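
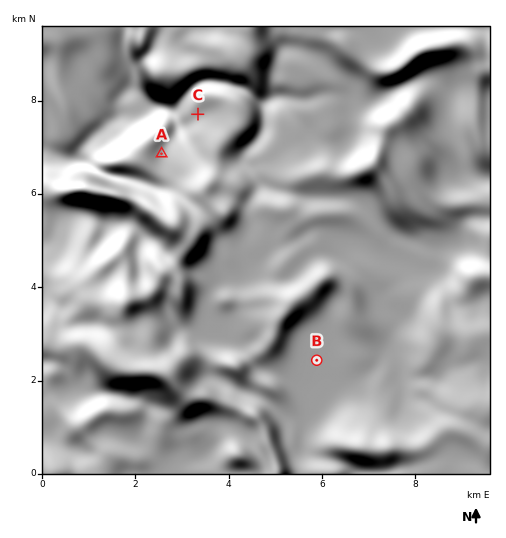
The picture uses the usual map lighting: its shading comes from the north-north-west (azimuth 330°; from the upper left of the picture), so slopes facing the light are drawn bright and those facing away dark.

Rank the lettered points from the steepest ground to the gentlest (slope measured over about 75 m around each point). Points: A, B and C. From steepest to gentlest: C A B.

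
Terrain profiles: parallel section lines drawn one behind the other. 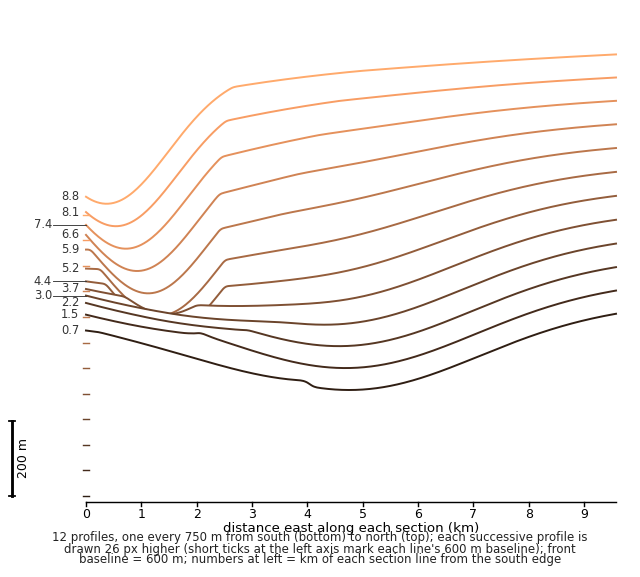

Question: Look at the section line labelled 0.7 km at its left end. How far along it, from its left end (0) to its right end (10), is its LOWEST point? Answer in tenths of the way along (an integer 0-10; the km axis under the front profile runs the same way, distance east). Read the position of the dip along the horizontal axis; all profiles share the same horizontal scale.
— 5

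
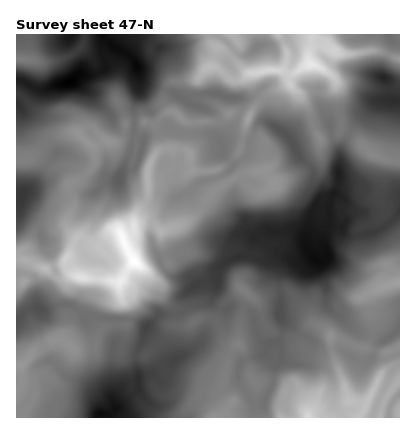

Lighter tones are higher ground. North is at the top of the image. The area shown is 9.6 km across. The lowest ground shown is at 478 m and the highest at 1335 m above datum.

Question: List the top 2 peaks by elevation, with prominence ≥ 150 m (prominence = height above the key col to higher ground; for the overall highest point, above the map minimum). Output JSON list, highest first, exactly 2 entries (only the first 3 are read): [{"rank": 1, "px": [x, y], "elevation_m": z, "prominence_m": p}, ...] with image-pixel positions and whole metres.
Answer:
[{"rank": 1, "px": [134, 262], "elevation_m": 1335, "prominence_m": 857}, {"rank": 2, "px": [310, 64], "elevation_m": 1255, "prominence_m": 339}]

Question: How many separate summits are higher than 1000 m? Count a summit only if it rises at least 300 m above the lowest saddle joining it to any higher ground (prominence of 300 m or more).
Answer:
2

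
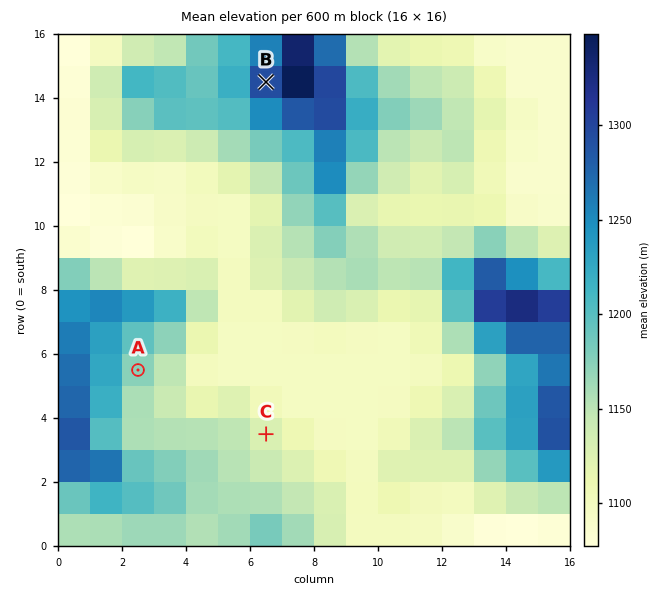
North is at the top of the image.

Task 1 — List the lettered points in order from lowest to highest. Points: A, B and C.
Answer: C A B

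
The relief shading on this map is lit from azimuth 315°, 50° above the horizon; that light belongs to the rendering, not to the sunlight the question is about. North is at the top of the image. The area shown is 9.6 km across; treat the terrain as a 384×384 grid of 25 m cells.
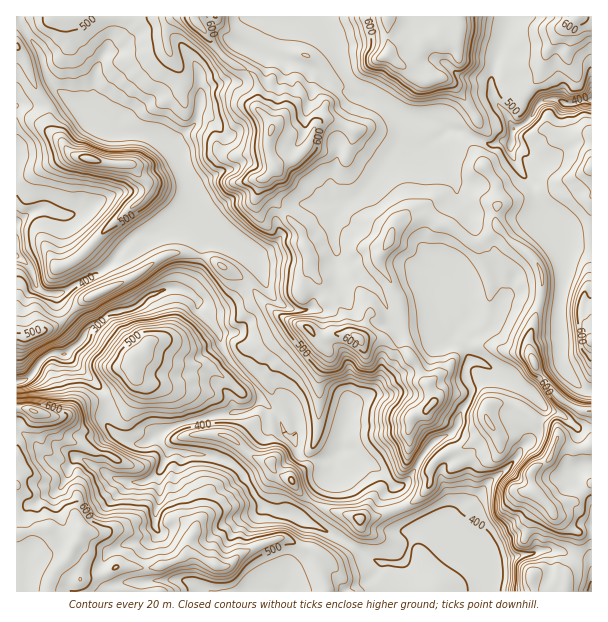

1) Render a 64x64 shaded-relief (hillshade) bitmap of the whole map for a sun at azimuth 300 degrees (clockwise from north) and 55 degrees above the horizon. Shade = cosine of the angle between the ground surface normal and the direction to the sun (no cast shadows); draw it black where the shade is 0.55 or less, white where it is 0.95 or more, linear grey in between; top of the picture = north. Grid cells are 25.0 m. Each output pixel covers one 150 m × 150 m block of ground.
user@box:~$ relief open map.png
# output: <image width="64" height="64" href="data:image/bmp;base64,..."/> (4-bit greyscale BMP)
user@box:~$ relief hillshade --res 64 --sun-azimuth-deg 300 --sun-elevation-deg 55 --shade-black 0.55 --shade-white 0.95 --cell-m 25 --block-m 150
<image width="64" height="64" href="data:image/bmp;base64,Qk12CAAAAAAAAHYAAAAoAAAAQAAAAEAAAAABAAQAAAAAAAAIAAATCwAAEwsAABAAAAAAAAAAAAAAABEREQAiIiIAMzMzAERERABVVVUAZmZmAHd3dwCIiIgAmZmZAKqqqgC7u7sAzMzMAN3d3QDu7u4A////AKu6iZiImZq7mIiHZnmaqqu7l2iaqqq7qqqqrP/aqqhUqruZqYmIiZh3iIdkR5qqq7uYd4qqqquqqqqr/+uaqWWqu6mZiqmJqXVXiYUUiaqruph3mqqquqqqqqvv/Kqph6q7uph5u6q8uoiqqnNXmaq6mHiaqqq6qqqqq9/+y7qYqqq7mHeaqrzNyqqryXZ4mrqYiZmZmqqqqqqs3KvMupiaqquod3iZm93aiprMy5iaqYmpiImaqqqqqrzchoiJh6qqq7qYh3d6zdt3mavN24iqq7l2aJqqqqqqvM24h3h2u7urupq5h3vLzJZ4mazLqruqqoVneJqqqqrKvLmYdne7u7y4esy5e+zMuGZnm7qqurzMqIh2eJqqq9uaqqmHZ5q7zbdovMua3czKmGaJqZmrzM3KrLlkeaqr7rmaqol2mYm9x2ibzLrNzLuph5mZiJmrzdus3rU2iavv66qYmpd4iJ3IZ5mru8zcy5iJupmGWavM3Kq+60V4id/+uoiau4iIi8lniIibzN3LqIvLq5RZq7vMu5rsh3aHj//qeJq8qIiKuXiYd1fMzcupq8yqlmiqu7vMps2Zl4hn7/x2iauHeJiamaqZh6u8u6u7zKd5mJq7u8zGbsmqmqZu/8domXeIh4mqmIq6mqqqqqu8x2u4iqu7vNga7bqrumjv/HipiIiIiHiIqrvLmIiaqIvJnMh5q7y8yhK+3Lu6h63/mLyodmZ4ZYqYis7cu7qYmqqs2nirzd3aQTjey7qYm/+4vLl2VERHqoeIms3dy6qamqvKeKvN7ut0M33cqZqq37mrupiGIUiql2d3d5q7zLqqq8p3m87v/aczXO2pmqrN27vsmJljWKuod3dmZniZq6qrymebzv//22JJ7rmqqcy8zKmZvKiJu6h3eId3eJeKqqvKZpq87v/tpUfP2qqby7eKzN3dyqu7qYiIiIiJmJqqq8pVeZrM3dynZ63Lqqu8V6vP/t3MzLu5iIiZiJmJqqqruVNXZpvMzJdoq7urubdquwXuzM7ty7mIiImZiJuqqqu6Ykdkeru7uVerqqu5VZvLAF3M7//tuoh4iJl5u6qqu7qDSIRqu5m8lpqqq7olrMwQAnvv///bmHd3d4u7qqu7qpZohWq6iKy5mrvMyDatzGIAAY7//+25iHdmrNu7u7u6mImGeaqJqrurvN7YRq3tqWAACP///tupdmes3Lu8u7u7u5iJqYmqqru83thXvu/MuVEAn//+3cqGeby7zMzduszLqZqpiaqquqvO6Ue+7sy6qSAHzu3d24ebzcq83u3LzMy6mqmJqqqrqr3rVr7tu6m9owAXve3cqbvMy7zM3MzLu7qaqImqqquqvNx2vuyrqc7sYAAmrdy6vMu7u83Kmrq7uqqoiqqqq6qrzIau/Ii5i+/rQAA4q7u7uqur3tuZqru6upiaqqqrqqvMhZ79ecpUfO7aUAFpqru6mqve7Kqau7u6iJqqqquqq7yVne573ZU0jN3aMBWJq7qZq97sqZq7u6mJqqqqu6qqu5ac3szeynRGrN3GI2isyZqr3u2pmru7l4maqqq6qqq6h5vN7N3NyVRqvN2oiKu6qqvN3Kmau7ymaJmqqqqqq7l5q8zd3LztlEeqvMuqq7qqqa3cqZq8zLhniZqqqqq7mJqqvO3LrN7pQ3mqu7qqqqqYisupqrvN2neJmaqrqqmaqqq77curzv6TJoqqqqqqqpiJu5mqu7zcmImqqqvKiZqqqrvNy6q87/ohR5qqqruqmIq6qqq7vN25maqqrMqImqqqu5qrqqrO/7MDeaqrvMuXiaqqqqu7zcuqqqq7yniaqqq7qZqqmqvf+0E3mqu7zaZniaqqqru8y7qqqrzKmJqqqruqmZmZiazdkyWavMqrpkVomqqqqru7u7qru7qZqru7u7qZmHd2d5qVNZq87ty4UzaJqqmaq7uruqu7upmru7uqy7qXZVVniGVXq7vO/+yVI2iamZmqqqqqu7qpmru8zcvMzLmHeaqoU1m8y6vO7rhkNoqYiaqqqqq7y5iKu7vN7szd3NyprMlmir3cu7zcqahEeaiJmqqqqrvLqJvLqrzevM3cqXi8y5qqvO3M3uyZq4RpqXiZqqqqu7qYnMuqq827zcl4m7u7qqq93bve7Ziaplmpd4mqqqq6qoeM26qrvMvMuGmqqqqqqpvdy73tuIq4aKqYiaqqqqu5hmnuurvMzMuYiqqqqqmamc3Mu8y5ecuImqqZqqqqq7mHh47rvN3MuoiaqqqrupqYrd3My7uIvJiaqqqpmZqrqHmqSeqN7bu5eaqqqqq7qpit3d3Kq6msp4qqqqllZ5mHirpyeYiau5iJmqqqqqq6mK3d3cqruqupmqqqmXQkZ3eau6Y1ZiC6iJmZqqqqqqqYrM3Muqq6mqqqmZmZqGVVV5q6qoZ5Yrl5qYibuqqqqpisu6uqqrqqqquniJqqqFRHmqq6qZmFqIq5iIu7u7qpiay7qZq6qqqavdp5mZmZlSSKurupqYeHi7qYibu7u6mJq7qZqru7qZq9/8maqZmWJIq7u7mpeFebupiIq7u7qZqpmJqqqruqqrzv65qqmZYjeau8ypl3eaqqmYiaq7ypmZhoqqqqqqqrvN7bqqqqpzNpq7zLmHa7uqqZiJqqvLqql1eaqqqqqqu83cqaqqqoQ2irvNy5h8u6qZmZmaq8y6mIVZqqqqqqq8zNyYqqqqhDaKu83duH"/>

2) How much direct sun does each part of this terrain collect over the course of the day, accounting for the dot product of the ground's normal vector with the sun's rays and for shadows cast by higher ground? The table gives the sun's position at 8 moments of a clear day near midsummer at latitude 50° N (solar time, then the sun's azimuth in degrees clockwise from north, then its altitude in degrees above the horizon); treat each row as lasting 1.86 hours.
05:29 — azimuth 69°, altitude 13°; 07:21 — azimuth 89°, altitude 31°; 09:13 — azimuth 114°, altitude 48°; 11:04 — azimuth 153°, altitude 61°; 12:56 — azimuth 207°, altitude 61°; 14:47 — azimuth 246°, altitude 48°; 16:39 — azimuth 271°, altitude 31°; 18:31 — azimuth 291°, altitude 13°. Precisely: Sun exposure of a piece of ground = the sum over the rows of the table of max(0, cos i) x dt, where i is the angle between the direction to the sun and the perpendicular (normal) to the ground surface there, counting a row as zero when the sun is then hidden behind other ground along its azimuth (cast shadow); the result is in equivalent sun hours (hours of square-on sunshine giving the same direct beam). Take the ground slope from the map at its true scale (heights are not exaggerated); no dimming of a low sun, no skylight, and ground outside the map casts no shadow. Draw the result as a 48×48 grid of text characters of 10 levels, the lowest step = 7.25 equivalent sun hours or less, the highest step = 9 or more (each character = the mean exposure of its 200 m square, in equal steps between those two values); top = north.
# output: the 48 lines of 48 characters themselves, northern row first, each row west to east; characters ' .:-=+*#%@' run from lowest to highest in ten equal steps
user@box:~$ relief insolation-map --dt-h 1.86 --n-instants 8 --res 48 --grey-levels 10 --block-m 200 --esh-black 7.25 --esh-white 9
%%%%%%%@%%%%%%%#%#%%%%%%%%%%##%%%%%%%###%%%###%%
*%%@%%%@%%%%%#%%*%%%%%%%%%%%##%%%%%%%###%%%%%@@@
*#%%%%%%%%%%%*%%#+%%%%%##%%%#**%%%%%%###%%%%%@@%
%*%%@%%%%%%%%%#%%#+*#%%%%%%%*+%%%%%%%###%%%%@%%%
%##@@@%%%%%%@%%#%%%#**##%%%*###%%%%*#%%#%%%%%@%%
%%*@@@%%%%%%%%%%%#%%#%####%%%%%%%%%%#*#%%%%%%%%#
%%*#%%%%@@@%%%%%###*#####**%%%#%%###%##%%%%#****
%%%*%%%%%@%%@%%%##%#***######%%%%%%@%%##%%%-    
%##*+%%%%%%@@%%##%%%%######**##%%%%%%%##*%*:#==*
%%#*-+%%%%%%@@%*#%###%%###%%%%%%%%%%%%%%#+=#%%%%
%%%#-  =+=+%%%%###**#%%%%#%%%%%%%%%%%%#%#*%%%%%%
%####=     :#%##%%%##%%%%%%%%%%%%%%%%%#***%%%%%*
%##%####%%#++%#%%%#+*%%%%%@@%%%%%%%%%%%###%%%%##
%@%%%%###%%+=#%%#==*#%%%#%%%%%%%%%%%%%%%##%%%%%@
%@@@@@@%##%%##%#%%%%%%%%%%%%%%%%%%%%%%%%%#%%%%%%
%@@%@%%#=+%%%#%##%#%%%%%%%%%%%%###%%%%%%%%%%%@%%
%#%%%%#=+%#%#%%%*%%%%%%#%%%%%%##%%%##%%%%%%%%%%%
*#%%%#=*%%##%%%%##%%%%%%%%%%%%#%%@@%%%%%##%%%%%%
####*+*%%#%%%%%%%%##%%#%%%%%%##%%%@@@%%%%#*%%%%%
###*+#%%%%%**#####%%%#%%%%%%%%%%%%%%@%%%%%#+%%%%
-###%%%%%#+###%%#+*%%#*#%%%%%%%%%%%%%%%%%%%**%%#
==#%%%#+=*####%%%%%#%#*%%%%%%%%#%%%%%%%%%%%%*%#*
#-###-:+###%*#%#%%@%##*%%%%%%%%%#%%%%%%%%%%###+*
#==*+*#**##=+*#%%%%%#*%%%%%%%%%%#%%%%%%%%%####+#
##**#%**=:.=-=+%%#%%%*-+*#%#%%%%%%%%%%%%%%###*+%
##+*%#+:    :--+%#%%%%*--+++*#%%%%%%%%%%%#*##**%
#%###*.=--=+**+=*##%##%%%#%#**##%%%%%%%%%**#***#
%*=+* --=*%%%%#**#%%##%%%%%%%#%%#*%%%%%%#*#+***%
%*::.=-=*%%%%%%#++%%%##%%%%*%%#%%*#**%%%%%#=+*#%
#=-+=+##%%%%%%%%%+*%%%#%%%#*###%%%*###%%*#*#-*#%
: =+==+%%%%%%%%%%%+#%%@%%%%#%%%%######%#**##:.#%
    -+*#%%@@@%%%%%%#%%%%%%%%@%***#%##%++*+=*+  +
     =#%%@%%@@%%%%@%#%%%#%%%%#+==*%%%++%%%+:*#= 
%%%##++%%@@@@%%#++*#%%%%#%%%%#**#%%%#+#%%%%#-=%%
%@%%%#=+%@%%%+--==+#%%%%#%%%####%%#%**%%%%%%=+#%
#%%%%%*:=#%##%%%%%#+*=+%#%%%##%%%#*-+%%%%%#+=%##
##%%%%%#:.-*##%%%%%#===*%%%%##%#%*.#%%%%%%- *%@@
%*###+#%%%##*#*++*%%%%+:#%%%%*###-*%%@%%#: *%%%%
%%%#**+#%%%#*#*****%%%#=*%%%%#*%#*%%%%%#. ##%%%%
%#%#***##++*#####**#%%%#=+##**%#+*%%%@#+.#%#*##%
%%*****#++**+**#####%@%%%+--=***#%%%%##++%%%##%%
%###%*===+**+#**#%%###%%%%%***#%%%%%#*#*#%%%%%%%
#%%%%#+*####%%####*+=:.=#%%%%%%%%%%%%**###%%%%%#
%%%%%%%%%%%###%%##*=-+*---*%%%%%%%%%%%###*%%%%%%
%%%%%%%%###**#%#***#%%@%%*=*%@@%%%%%%%%*#####%%@
%%%%%%%######%%%#*#%%%%%%%%*#%%%%%%%%%%##=:=*#%%
%%%%%%%%@@@%%%%%#%%#%%%%%%%#%%%%%%%%%%%#*=*%%%%%
%%%%%%%%%%#*+*%%%%%%%%%%%%#%#%%%%%%%%%%**=#%%%##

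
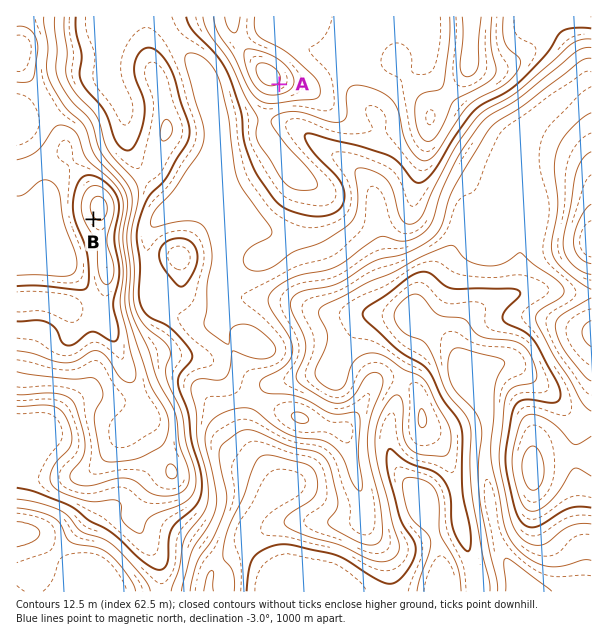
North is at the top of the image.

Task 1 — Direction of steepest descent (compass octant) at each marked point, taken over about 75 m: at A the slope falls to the SE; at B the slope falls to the SW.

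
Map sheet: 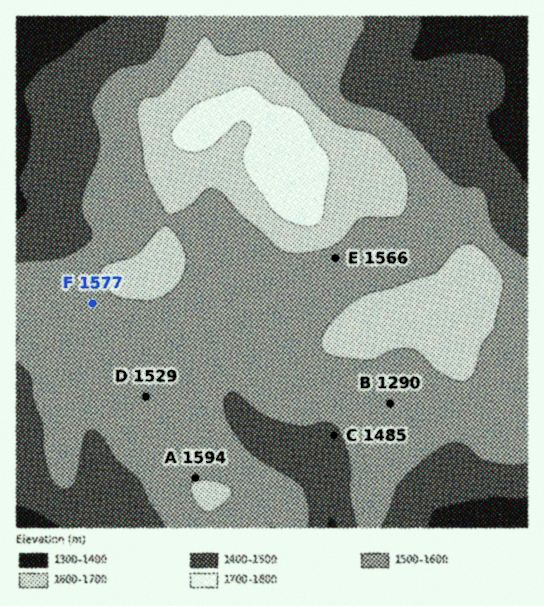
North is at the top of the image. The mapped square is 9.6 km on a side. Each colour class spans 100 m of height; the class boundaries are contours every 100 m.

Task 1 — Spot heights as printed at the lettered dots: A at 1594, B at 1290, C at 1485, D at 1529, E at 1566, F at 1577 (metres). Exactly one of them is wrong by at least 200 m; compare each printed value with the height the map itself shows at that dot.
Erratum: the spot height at B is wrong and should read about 1540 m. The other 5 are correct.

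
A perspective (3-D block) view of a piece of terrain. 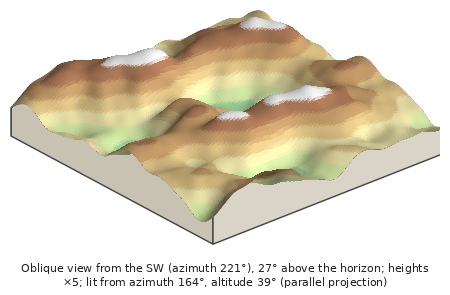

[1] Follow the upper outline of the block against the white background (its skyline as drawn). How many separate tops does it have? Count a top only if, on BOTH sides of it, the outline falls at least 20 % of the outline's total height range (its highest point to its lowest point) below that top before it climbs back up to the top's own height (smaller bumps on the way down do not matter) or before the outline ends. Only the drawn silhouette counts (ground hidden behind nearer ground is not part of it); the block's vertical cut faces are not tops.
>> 1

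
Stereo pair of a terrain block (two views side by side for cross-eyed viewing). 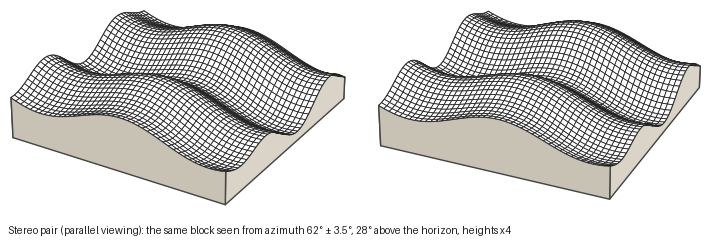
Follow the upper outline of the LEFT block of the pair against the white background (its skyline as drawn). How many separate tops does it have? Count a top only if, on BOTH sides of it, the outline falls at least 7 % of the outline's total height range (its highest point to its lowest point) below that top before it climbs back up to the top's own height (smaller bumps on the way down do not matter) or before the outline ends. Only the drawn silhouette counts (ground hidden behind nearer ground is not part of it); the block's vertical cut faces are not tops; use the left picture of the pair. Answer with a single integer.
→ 2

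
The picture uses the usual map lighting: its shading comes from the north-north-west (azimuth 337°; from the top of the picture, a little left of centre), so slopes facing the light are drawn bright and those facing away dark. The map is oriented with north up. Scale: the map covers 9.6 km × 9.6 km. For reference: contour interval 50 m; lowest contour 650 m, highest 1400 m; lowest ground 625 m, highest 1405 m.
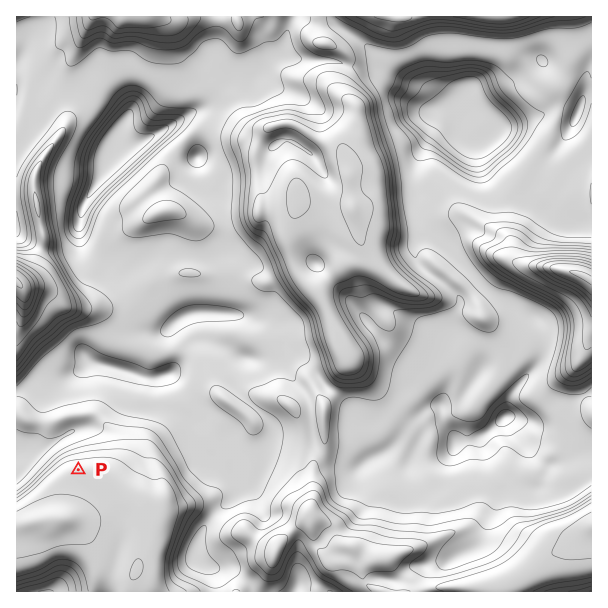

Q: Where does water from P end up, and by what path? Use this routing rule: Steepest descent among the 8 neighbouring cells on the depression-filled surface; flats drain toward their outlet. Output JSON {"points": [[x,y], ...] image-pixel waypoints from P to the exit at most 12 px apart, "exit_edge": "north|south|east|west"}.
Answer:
{"points": [[78, 470], [78, 458], [78, 446], [74, 434], [63, 437], [51, 443], [39, 449], [27, 450], [17, 452]], "exit_edge": "west"}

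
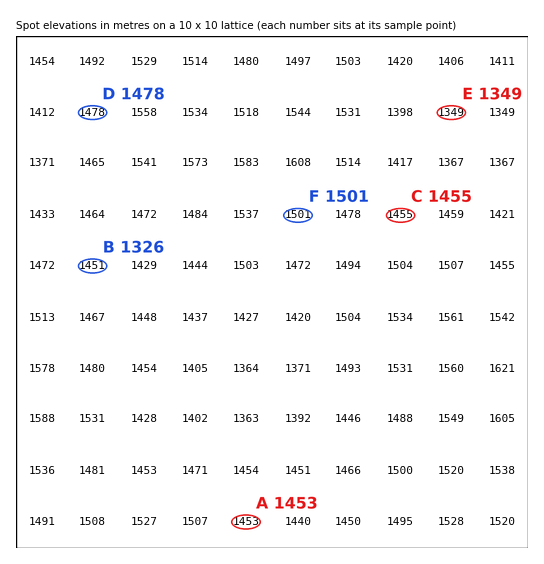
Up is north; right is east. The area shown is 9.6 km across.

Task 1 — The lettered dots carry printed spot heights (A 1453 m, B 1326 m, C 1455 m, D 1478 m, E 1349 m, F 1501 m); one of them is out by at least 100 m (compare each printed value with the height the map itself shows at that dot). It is B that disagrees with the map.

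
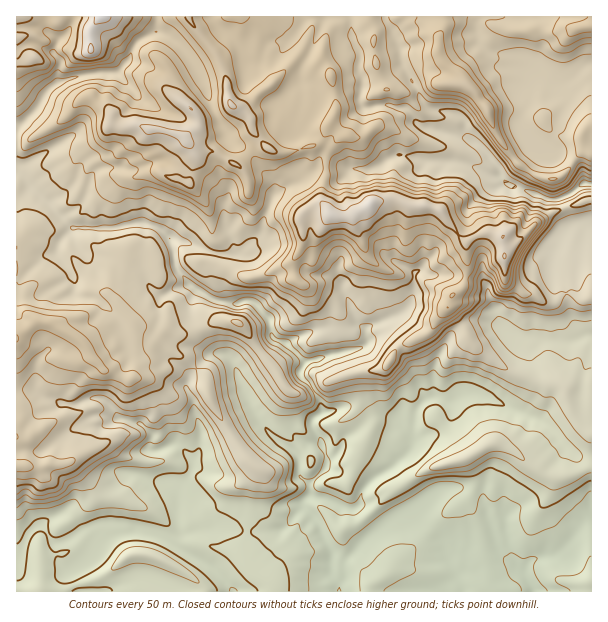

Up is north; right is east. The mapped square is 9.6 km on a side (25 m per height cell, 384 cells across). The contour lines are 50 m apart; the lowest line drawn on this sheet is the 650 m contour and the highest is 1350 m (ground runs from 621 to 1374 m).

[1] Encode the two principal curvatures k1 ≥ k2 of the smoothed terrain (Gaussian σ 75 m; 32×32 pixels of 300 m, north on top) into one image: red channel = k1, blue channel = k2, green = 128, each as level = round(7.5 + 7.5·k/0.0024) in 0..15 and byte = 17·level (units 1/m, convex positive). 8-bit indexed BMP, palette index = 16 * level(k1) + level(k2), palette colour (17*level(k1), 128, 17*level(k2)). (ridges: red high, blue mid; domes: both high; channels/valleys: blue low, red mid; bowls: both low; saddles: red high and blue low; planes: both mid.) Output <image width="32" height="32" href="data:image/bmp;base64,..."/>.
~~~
<image width="32" height="32" href="data:image/bmp;base64,Qk02CAAAAAAAADYEAAAoAAAAIAAAACAAAAABAAgAAAAAAAAEAAATCwAAEwsAAAABAAAAAAAAAIAAABGAAAAigAAAM4AAAESAAABVgAAAZoAAAHeAAACIgAAAmYAAAKqAAAC7gAAAzIAAAN2AAADugAAA/4AAAACAEQARgBEAIoARADOAEQBEgBEAVYARAGaAEQB3gBEAiIARAJmAEQCqgBEAu4ARAMyAEQDdgBEA7oARAP+AEQAAgCIAEYAiACKAIgAzgCIARIAiAFWAIgBmgCIAd4AiAIiAIgCZgCIAqoAiALuAIgDMgCIA3YAiAO6AIgD/gCIAAIAzABGAMwAigDMAM4AzAESAMwBVgDMAZoAzAHeAMwCIgDMAmYAzAKqAMwC7gDMAzIAzAN2AMwDugDMA/4AzAACARAARgEQAIoBEADOARABEgEQAVYBEAGaARAB3gEQAiIBEAJmARACqgEQAu4BEAMyARADdgEQA7oBEAP+ARAAAgFUAEYBVACKAVQAzgFUARIBVAFWAVQBmgFUAd4BVAIiAVQCZgFUAqoBVALuAVQDMgFUA3YBVAO6AVQD/gFUAAIBmABGAZgAigGYAM4BmAESAZgBVgGYAZoBmAHeAZgCIgGYAmYBmAKqAZgC7gGYAzIBmAN2AZgDugGYA/4BmAACAdwARgHcAIoB3ADOAdwBEgHcAVYB3AGaAdwB3gHcAiIB3AJmAdwCqgHcAu4B3AMyAdwDdgHcA7oB3AP+AdwAAgIgAEYCIACKAiAAzgIgARICIAFWAiABmgIgAd4CIAIiAiACZgIgAqoCIALuAiADMgIgA3YCIAO6AiAD/gIgAAICZABGAmQAigJkAM4CZAESAmQBVgJkAZoCZAHeAmQCIgJkAmYCZAKqAmQC7gJkAzICZAN2AmQDugJkA/4CZAACAqgARgKoAIoCqADOAqgBEgKoAVYCqAGaAqgB3gKoAiICqAJmAqgCqgKoAu4CqAMyAqgDdgKoA7oCqAP+AqgAAgLsAEYC7ACKAuwAzgLsARIC7AFWAuwBmgLsAd4C7AIiAuwCZgLsAqoC7ALuAuwDMgLsA3YC7AO6AuwD/gLsAAIDMABGAzAAigMwAM4DMAESAzABVgMwAZoDMAHeAzACIgMwAmYDMAKqAzAC7gMwAzIDMAN2AzADugMwA/4DMAACA3QARgN0AIoDdADOA3QBEgN0AVYDdAGaA3QB3gN0AiIDdAJmA3QCqgN0Au4DdAMyA3QDdgN0A7oDdAP+A3QAAgO4AEYDuACKA7gAzgO4ARIDuAFWA7gBmgO4Ad4DuAIiA7gCZgO4AqoDuALuA7gDMgO4A3YDuAO6A7gD/gO4AAID/ABGA/wAigP8AM4D/AESA/wBVgP8AZoD/AHeA/wCIgP8AmYD/AKqA/wC7gP8AzID/AN2A/wDugP8A/4D/AJaolqamhoZ2dabIk4aXmIiHhnWoloaGh4eHh4iFlqeodqd2doXXprbntYKGmIeIh4d1hoeYmIeHh4eHdoaWdpaGp4aHhpTHxYOEl5eIh4eIl5SVhoeHh3d3h4eGl4Z2l5WFp4V1dXODloeHd4eHhoeFtriVhYeHh3eXh4aYh4eGlIOClpaWt8iWh4eGhpWVdJWlg7aVhHaXmIeGdpeXhnaUubaDp6eYhoZ3hbemp7e0k6XHk9i3g3SFlod2dqeXdcfItpaEc3OFhZaGhabJyYKkpbeEg7b2xZSUdXWnt7i2pZW32MeWtKS3hXWG6MenoriDp5eGdITX+OeVt6iHdpWnlnWHt+jXk3SVc8fXdIKWg5WFqIaHdYWGl8mnl4aEqJent5aVgZC1lqWC94VylaSAx7eWhnaWp3aWl4aEdJeXl4V0k4OTt5aooua3c4Sm6cGSk4WVdZWWdoaEg4aGt4eFhoemlbXZt5WB+JZyhfjk0Pq2lcWDdYV1dHWnt6eohpaFl5fYtpaWpqXGpHK3+ICxptf2+ZR1pZaG18eWh4eHqISGt6eGhoeHpoJhdfWSkMaRgGG29beBt+imdXaHdoe3pcenhoaXh5inxsb4xaC1lKeog5SV9tWhtnR1hoaGhrbHp7eWlpiHmJXH9dWQg7emlZWXhXN0+NeCUoSEtZSVhXSEdJanhoalhICggHGWpuiVhJeGhXPH+aaw5PjFtsiGmJaGh5eHl7aQx7b39sbnpHOUhdbFkoKywaH2c3WHlpeGhZeHh4enodi2lXR0pfendIT3kqODlrfCxfdgdYeHmIeFlqenuMhwg6WmhnVT1bZ0lNV0t4V01+XV6NVwhoeXmIWEg4JxgYWGtYSVlJTppdjXqIWWhsbUpcfZ9vSDdIeFhpeXqIaGhXT3grbFkrfX18b51uf4+LahpKWjsPH4hoaHh4ent5S2+KZz1rZzg6Sig6bHpoSEx5RzcJD10YB1h5eHhpWFxramlqT3k5V0hLVikIGUdHODhYHV9sT2ssWChZaVloeGdre3tZPG6Ma3ppa4dIOltqeUofZ0dnTYs/ekccfIt9jXt7dhldZ0dpan2Oe31qSEhID2g4aHlbiShOektMi2lILExbLnpnaHhciUc8WSlYRypfiDh5iFp6dwpunnqIKUx9dw5qTFhYZ3tpWjxNaxtqX2pYR3h3eWpoSAkJCApbi3hXL2c5XYhYbYhYPGg6PY6LeEdneHh4fH+cD31rKCt7iChNeFhoWmlraVpaeCl8emlHZ3doWUdJakkrbopYC0k4PnloaHdoaWpnW2lnSG2HV1lpWWldiFloSmk+a4t5KV15WFl4eHhpaWhbeUlpa2loWXpqaVttY="/>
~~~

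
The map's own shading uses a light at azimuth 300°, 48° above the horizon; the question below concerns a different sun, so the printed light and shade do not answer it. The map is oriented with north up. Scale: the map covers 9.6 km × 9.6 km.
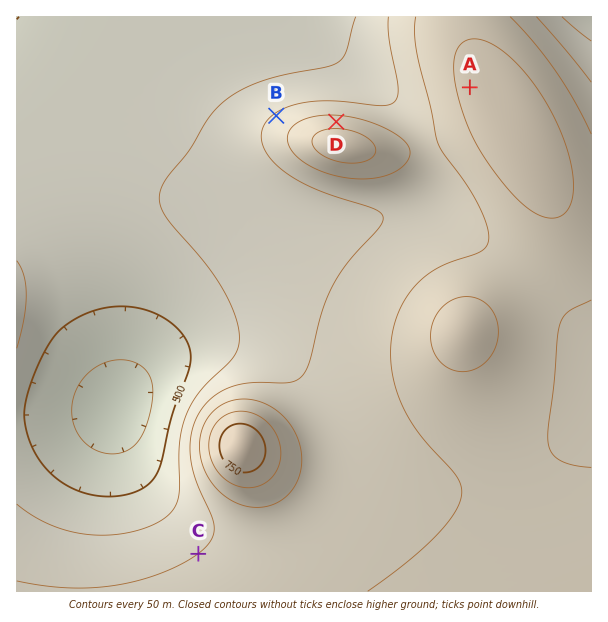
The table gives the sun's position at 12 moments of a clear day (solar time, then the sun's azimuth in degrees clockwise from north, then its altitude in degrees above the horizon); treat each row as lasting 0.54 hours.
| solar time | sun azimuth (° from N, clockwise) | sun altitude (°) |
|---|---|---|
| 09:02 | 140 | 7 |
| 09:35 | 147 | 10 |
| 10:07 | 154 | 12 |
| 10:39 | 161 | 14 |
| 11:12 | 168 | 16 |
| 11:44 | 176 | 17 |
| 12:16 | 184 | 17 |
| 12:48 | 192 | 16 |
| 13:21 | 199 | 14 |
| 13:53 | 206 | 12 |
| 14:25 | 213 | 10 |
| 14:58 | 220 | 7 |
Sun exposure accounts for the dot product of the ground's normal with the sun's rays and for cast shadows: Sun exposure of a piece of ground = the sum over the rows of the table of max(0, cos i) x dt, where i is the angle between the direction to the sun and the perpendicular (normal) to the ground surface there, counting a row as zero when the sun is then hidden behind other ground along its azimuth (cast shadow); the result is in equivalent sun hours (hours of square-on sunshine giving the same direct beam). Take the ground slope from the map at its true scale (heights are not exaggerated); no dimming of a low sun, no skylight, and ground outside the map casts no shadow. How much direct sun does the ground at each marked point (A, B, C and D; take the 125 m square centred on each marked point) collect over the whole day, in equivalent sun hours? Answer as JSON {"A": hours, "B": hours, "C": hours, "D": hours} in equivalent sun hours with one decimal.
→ {"A": 1.4, "B": 0.8, "C": 1.2, "D": 0.2}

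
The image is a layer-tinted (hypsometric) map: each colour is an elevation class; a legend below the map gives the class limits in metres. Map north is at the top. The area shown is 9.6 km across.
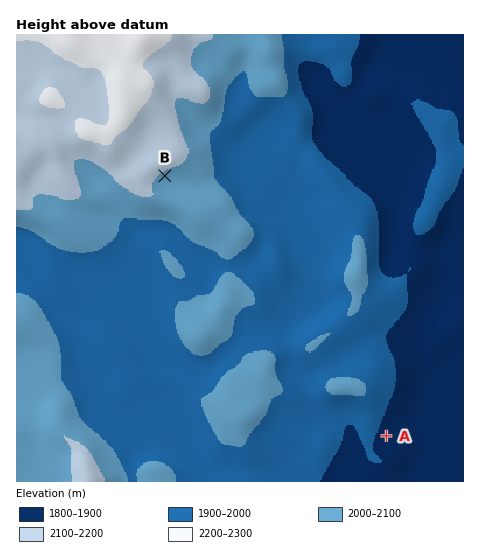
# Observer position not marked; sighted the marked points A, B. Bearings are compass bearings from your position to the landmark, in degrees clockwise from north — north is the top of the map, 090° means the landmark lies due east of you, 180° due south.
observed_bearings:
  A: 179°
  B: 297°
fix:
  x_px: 384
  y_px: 287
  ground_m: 1950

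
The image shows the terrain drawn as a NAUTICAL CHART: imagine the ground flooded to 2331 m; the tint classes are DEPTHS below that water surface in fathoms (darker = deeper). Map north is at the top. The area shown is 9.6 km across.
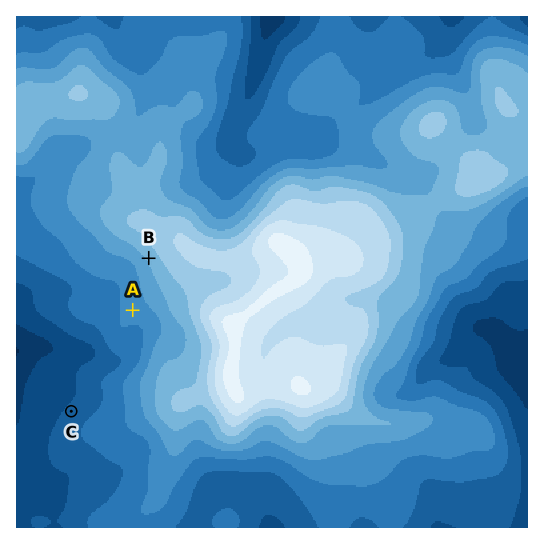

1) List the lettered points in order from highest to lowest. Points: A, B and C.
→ B A C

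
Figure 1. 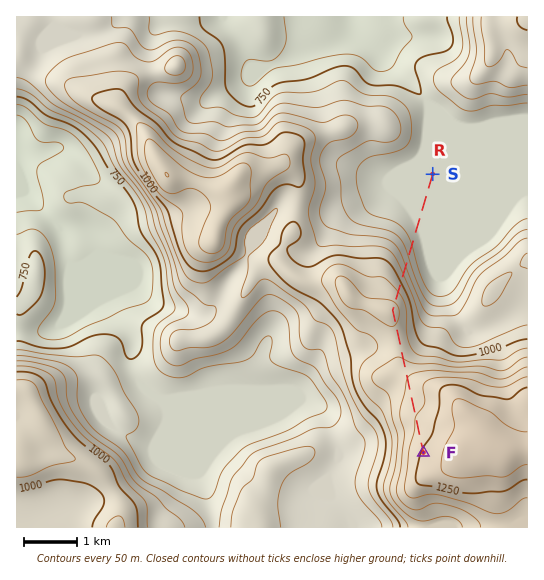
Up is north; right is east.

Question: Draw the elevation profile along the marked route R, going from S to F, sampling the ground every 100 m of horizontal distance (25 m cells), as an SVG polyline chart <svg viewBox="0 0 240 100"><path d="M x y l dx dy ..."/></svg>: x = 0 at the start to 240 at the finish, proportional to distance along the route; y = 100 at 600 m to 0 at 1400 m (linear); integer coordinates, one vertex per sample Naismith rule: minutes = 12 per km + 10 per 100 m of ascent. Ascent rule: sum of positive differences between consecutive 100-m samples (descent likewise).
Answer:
<svg viewBox="0 0 240 100"><path d="M0 81l4 0 5 0 4 0 5 0 4 0 5 0 4 0 5 0 4 0 4 0 5 0 4-2 5-2 4-2 5-3 4-3 5-3 4-4 5-3 4-4 4-4 5-4 4-3 5-3 4-3 5-2 4-1 5 1 4 1 4 1 5 1 4 1 5 0 4-1 5 0 4-2 5-1 4-2 5-2 4-1 4-1 5-1 4 0 5-1 4-1 5-1 4-1 5-1 4 0 4-1 5-1 4-2 5-1 4-1"/></svg>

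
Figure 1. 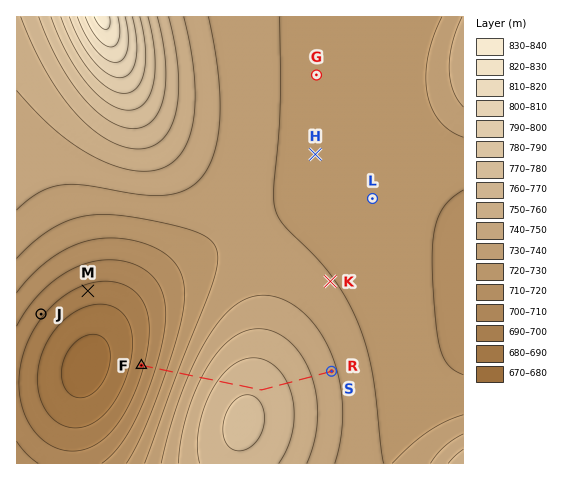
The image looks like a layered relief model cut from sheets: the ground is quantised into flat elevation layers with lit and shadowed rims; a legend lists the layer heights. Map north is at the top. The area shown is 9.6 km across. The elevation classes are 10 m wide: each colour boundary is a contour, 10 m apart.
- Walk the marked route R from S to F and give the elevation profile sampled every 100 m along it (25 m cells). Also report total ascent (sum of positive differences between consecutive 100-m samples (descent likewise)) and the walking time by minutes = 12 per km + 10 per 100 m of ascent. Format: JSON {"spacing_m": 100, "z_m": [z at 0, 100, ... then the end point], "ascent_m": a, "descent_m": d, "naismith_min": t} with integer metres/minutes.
{"spacing_m": 100, "z_m": [742, 744, 745, 747, 749, 751, 753, 755, 757, 759, 760, 762, 764, 765, 766, 767, 768, 769, 769, 768, 768, 767, 766, 764, 762, 760, 758, 755, 752, 749, 745, 742, 738, 734, 730, 726, 721, 717, 713, 709, 705, 701, 698], "ascent_m": 27, "descent_m": 70, "naismith_min": 53}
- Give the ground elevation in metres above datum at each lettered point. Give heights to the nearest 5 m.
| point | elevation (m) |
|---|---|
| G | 725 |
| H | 725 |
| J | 700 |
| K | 730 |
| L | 725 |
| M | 695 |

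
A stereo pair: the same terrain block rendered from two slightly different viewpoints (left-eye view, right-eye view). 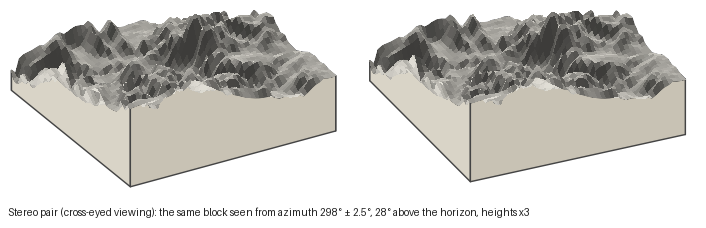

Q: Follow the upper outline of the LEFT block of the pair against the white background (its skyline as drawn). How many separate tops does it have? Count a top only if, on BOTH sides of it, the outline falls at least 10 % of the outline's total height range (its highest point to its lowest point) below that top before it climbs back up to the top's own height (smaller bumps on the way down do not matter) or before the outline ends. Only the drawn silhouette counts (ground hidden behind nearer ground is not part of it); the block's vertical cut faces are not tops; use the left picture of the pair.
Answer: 4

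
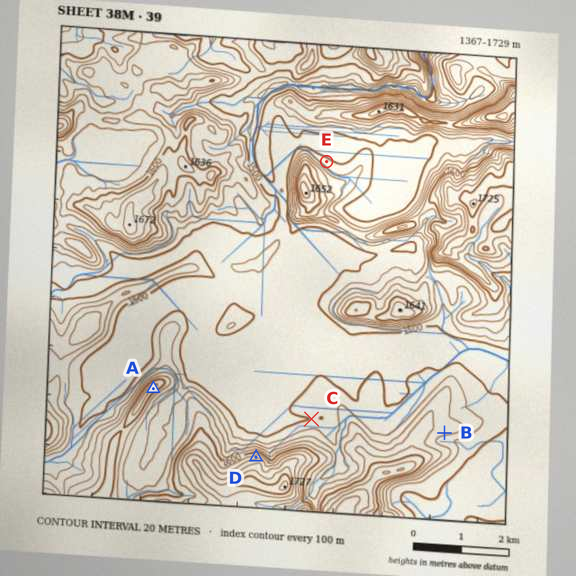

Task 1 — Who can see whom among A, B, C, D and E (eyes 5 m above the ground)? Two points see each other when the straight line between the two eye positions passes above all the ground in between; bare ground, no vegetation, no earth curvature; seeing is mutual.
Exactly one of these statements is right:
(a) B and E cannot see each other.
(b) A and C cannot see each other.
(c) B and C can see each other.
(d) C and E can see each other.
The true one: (a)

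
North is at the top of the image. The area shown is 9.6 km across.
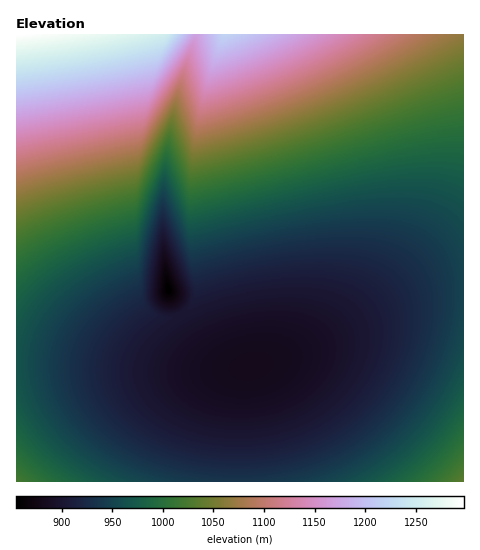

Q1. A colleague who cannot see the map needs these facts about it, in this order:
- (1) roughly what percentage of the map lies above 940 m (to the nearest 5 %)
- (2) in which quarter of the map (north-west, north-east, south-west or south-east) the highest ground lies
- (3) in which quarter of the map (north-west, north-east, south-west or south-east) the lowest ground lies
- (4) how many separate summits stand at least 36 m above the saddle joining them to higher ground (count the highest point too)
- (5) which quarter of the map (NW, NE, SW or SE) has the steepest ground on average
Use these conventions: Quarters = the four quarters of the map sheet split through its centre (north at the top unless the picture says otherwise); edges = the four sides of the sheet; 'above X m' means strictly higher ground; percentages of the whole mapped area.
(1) Roughly 60 % of the ground is higher than 940 m.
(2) The highest ground is in the north-west quarter.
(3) The lowest point lies in the south-west quarter of the map.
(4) Counting only tops that stand 36 m proud, the map has 4 summits.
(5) Slopes are steepest in the north-west quarter.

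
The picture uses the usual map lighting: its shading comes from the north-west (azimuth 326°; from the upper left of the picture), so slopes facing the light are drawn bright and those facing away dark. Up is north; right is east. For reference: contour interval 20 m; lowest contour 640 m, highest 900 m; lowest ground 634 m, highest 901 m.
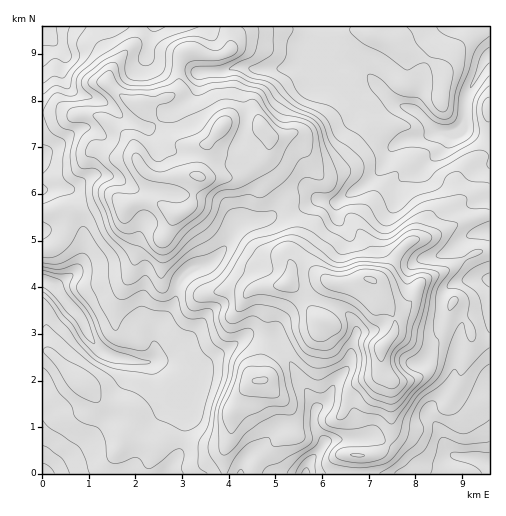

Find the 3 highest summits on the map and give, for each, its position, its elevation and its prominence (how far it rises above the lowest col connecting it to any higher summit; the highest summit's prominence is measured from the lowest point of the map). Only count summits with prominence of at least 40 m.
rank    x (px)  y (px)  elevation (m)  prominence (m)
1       370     280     901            267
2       199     176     884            100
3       262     380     841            53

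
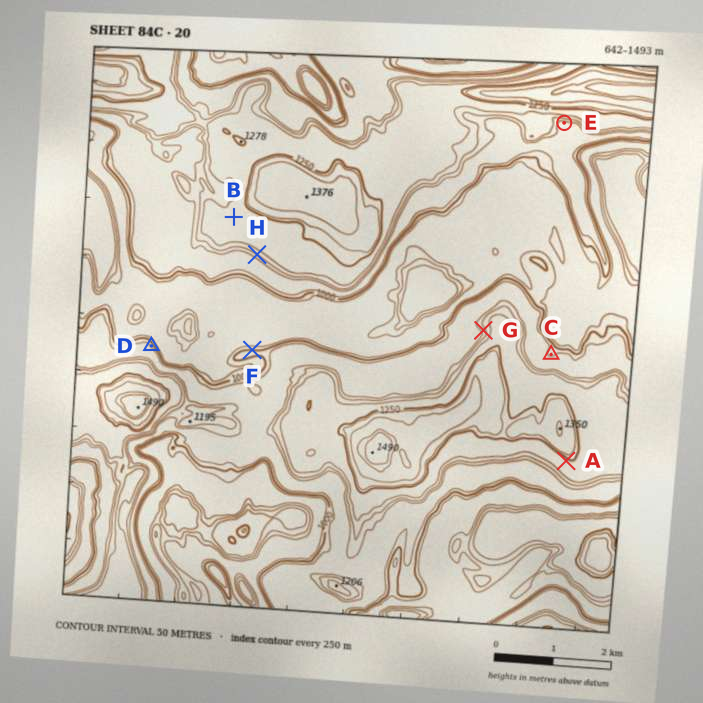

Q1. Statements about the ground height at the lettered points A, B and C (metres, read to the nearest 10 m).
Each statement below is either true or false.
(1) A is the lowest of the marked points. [false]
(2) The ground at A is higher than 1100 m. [true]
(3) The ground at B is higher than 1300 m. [false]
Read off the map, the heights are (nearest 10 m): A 1220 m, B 1210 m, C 1040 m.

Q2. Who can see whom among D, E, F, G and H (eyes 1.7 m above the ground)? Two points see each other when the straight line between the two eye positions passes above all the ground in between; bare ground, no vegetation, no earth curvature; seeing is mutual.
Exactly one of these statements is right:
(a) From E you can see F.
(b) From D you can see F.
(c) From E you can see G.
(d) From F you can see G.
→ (b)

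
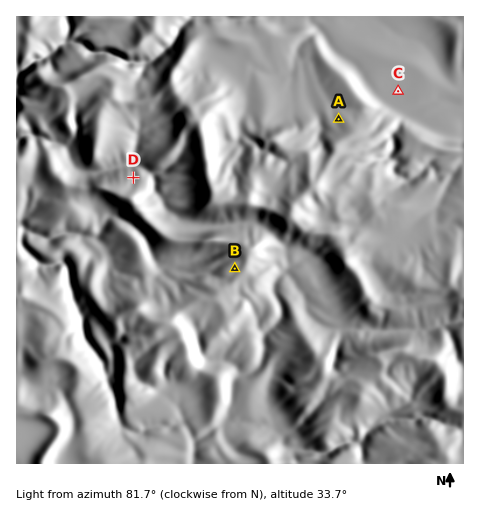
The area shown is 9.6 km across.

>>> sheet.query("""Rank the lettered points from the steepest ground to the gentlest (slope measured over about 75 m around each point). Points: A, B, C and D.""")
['D', 'A', 'B', 'C']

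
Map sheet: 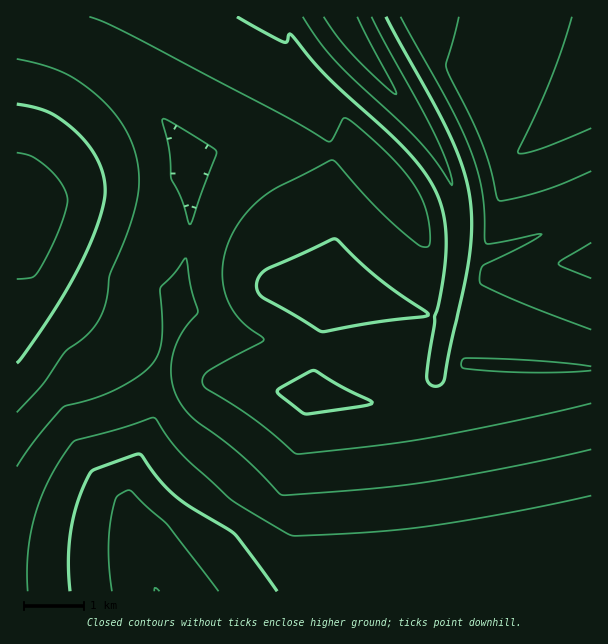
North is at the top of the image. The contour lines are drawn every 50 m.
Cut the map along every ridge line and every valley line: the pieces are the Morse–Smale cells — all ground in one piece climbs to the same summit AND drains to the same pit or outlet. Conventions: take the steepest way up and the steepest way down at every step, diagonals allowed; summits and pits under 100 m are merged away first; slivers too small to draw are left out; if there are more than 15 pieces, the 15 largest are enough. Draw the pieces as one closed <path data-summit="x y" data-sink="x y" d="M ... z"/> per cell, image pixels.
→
<path data-summit="344 17" data-sink="156 591" d="M342 16l-326 1 1 20 30 5 25 7 24 12 36 25 26 27 16 21 10 21 6 27 0 46-10 62 0 13-18 71-10 51-18 42-6 22 0 17 5 21 13 40-60 7-69 2 0 16 575-1 0-241-2-2-41-10-88-16-15-5 10-38 4-36-2-34-7-29-19-37-70-93z"/><path data-summit="17 188" data-sink="156 591" d="M23 37l-7 1 0 537 70-1 60-6-13-41-5-21 0-17 6-22 18-42 10-51 18-71 0-13 10-62 0-46-3-18-13-30-10-14-39-40-29-19-24-12z"/><path data-summit="344 17" data-sink="591 110" d="M591 16l-248 1 19 33 70 93 19 37 7 29 2 34-4 36-10 38 3 2 143 29z"/>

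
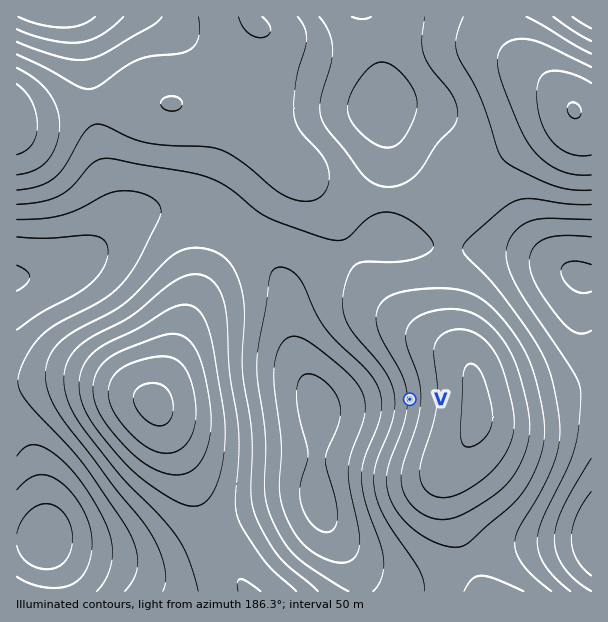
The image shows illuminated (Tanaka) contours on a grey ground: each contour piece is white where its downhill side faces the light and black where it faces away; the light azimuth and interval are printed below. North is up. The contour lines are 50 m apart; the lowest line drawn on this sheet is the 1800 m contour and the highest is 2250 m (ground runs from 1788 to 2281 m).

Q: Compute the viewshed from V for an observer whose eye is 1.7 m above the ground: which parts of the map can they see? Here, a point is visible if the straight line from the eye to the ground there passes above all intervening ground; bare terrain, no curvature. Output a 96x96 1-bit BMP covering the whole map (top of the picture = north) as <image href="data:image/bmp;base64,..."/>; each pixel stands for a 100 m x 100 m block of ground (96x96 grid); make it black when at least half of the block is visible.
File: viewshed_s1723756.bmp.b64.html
<image width="96" height="96" href="data:image/bmp;base64,Qk2+BAAAAAAAAD4AAAAoAAAAYAAAAGAAAAABAAEAAAAAAIAEAAATCwAAEwsAAAIAAAAAAAAA////AAAAAAAAAAAAAAAAAAAAAAAAAAAAAAAAAAAAAAAAAAAAAAAAABgAAAAAAAAAAAAAAH8AAAAAAAAAAAAAAf/AAAAAAAAAAAAAA//wB/wAAAAAAAAAD/////8AAAAAAAAAH/////8AAAAAAAAAP/////8AAAAAAAAAf/////8AAAAAAAAA//////8AAAAAAAAAf/////8AAAAAAAAAD/////8AAAAAAAAAAf////8AAAAAAAAAAH////8AAAAAAAAAAB////8AAAAAAAAAAB////8AAAAAAAAAAA////8AAAAAAAAAAAf///8AAAAAAAAAAAf///8AAAAAAAAAAAf///8AAAAAAAAAAAf///8AAAAAAAAAAAf///8AAAAAAAAAAAf///8AAAAAAAAAAAf///8AAAAAAAAAAAf///8AAAAAAAAAAAf///8AAAAAAAAAAAf///8AAAAAAAAAAA////8AAAAAAAAAAA////8AAAAAAAAAAZ////8AAAAAAAAAA/////4AAAAAAAAAAf////4AAAAAAAAAAH////4AAAAAAAAAAB////wAAAAAAAAAAB////wAAAAAAAAAAA////wAAAAAAAAAAA////wAAAAAAAAAAA////wAAAAAAAAAAA////wAAAAAAAAAAA////wAAAAAAAAAAA////wAAAAAAAAAAB////wAAAAAAAAAAB////wAAAAAAAAAAD////wAAAAAAAAAAH////wAAAAAAAAAAH////wAAAAAAAAAAP////gAAAAAAAAAAP////gAAAAAAAAAAf////gAAAAAAAAAAf////AAAAAAAAAAA/////AAAAAAAAAAB////+AAAAAAAAAAB////8AAAAAAAAAAD////4AAAAAAAAAAD////gAAAAAAAAAAD////AAAAAAAAAAAD8AB4AAAAAAAAAAAAAAAAAAAAAAAAAAAAAAAAAAAAAAAAAAAAAAAAAAAAAAAAAAAAAAAAAAAAAAAAAAAAAAAAAAAAAAAAAAAAAAAAAAAAAAAAAAAAAAAAAAAAAAAAAAAAAAAAAAAAAAAAAAAAAAAAAAAAAAAAAAAAAAAAAAAAAAAAAAAAAAAAAAAAAAAAAAAAAAAAAAAAAAAAAAAAAAAAAAAAAAAAAAAAAAAAAAAAAAAAAAAAAAAAAAAAAAAAAAAAAAAAAAAAAAAAAAAAAAAAAAAAAAAAAAAAAAAAAAAAAAAAAAAAAAAAAAAAAAAAAAADgAAAAAAAAAAAAAAHgAAAAAAAAAAAAAADwAAAAAAAAAAAAAAAAAAAAAAAAAAAAAAAAAAAAAAAAAAAAAAAAAAAAAAAAAAAAAAAAAAAAAAAAAAAAAAAAAAAAAAAAAAAAAAAAAAAAAAAAAAAAAAAAAAAAAAAAAAAAAAAAAAAAAAAAAAAAAAAAAAAAAAAAAAAAAAAAAAAAAAAAAAAAAAAAAAAAAAAAAAAAAAAAAAAAAAAAAAAAAAAAAAAAAAAAAAAAAAAAAAAAAAAAAAAAAAAAAAAAAAAAAAAAAAAAAAAAA="/>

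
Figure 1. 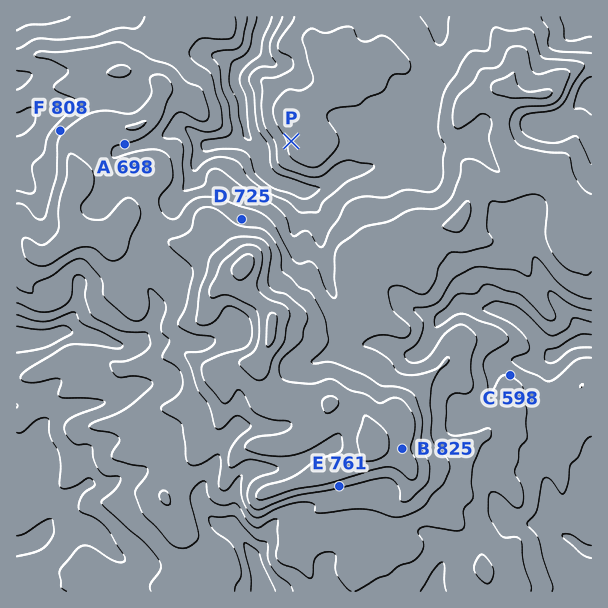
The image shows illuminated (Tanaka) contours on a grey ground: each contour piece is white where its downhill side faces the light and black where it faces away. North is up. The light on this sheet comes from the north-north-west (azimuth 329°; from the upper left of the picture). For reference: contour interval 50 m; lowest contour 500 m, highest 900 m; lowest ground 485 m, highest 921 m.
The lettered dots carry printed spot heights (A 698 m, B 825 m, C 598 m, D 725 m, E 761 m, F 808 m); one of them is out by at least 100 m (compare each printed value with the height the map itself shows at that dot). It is F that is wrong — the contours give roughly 683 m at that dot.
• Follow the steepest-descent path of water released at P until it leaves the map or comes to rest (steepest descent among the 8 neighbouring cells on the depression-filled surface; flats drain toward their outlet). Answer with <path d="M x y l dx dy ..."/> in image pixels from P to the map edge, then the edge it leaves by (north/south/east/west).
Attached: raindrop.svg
<path d="M291 141l-13 0-2 2-3 0-6 3-9 1-10-10-2-3-1-12-2-2 0-13-1-2 0-7-6-11-2-15 20-19 1-6 2-2 0-7 1-2 2-7 3-5 1-7"/>
exit: north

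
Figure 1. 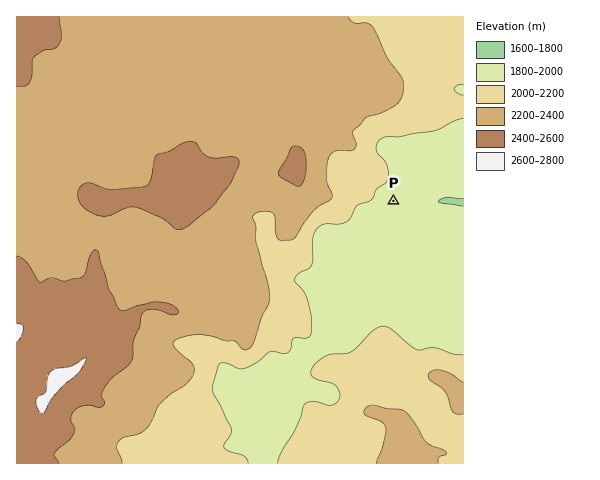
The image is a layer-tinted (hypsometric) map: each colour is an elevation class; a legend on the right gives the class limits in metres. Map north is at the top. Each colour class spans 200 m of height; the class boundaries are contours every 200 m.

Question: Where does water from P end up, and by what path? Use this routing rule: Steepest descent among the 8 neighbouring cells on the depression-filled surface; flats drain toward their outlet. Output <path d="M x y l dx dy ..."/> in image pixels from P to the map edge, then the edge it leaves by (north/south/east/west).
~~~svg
<path d="M393 201l6 6 4 0 1 1 15 0 9-5 5 0 7-2 23 1"/>
exit: east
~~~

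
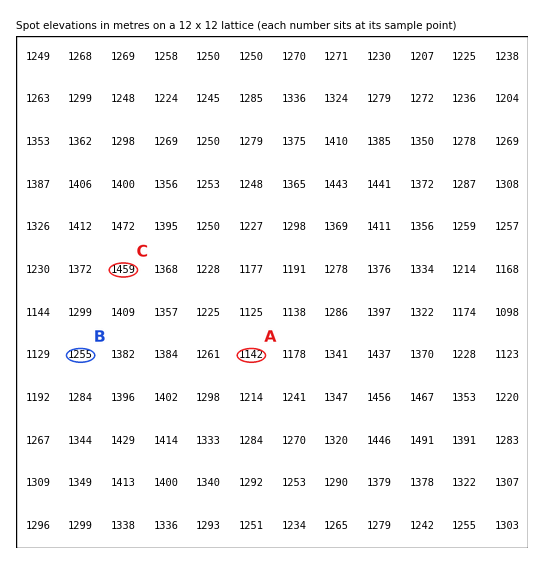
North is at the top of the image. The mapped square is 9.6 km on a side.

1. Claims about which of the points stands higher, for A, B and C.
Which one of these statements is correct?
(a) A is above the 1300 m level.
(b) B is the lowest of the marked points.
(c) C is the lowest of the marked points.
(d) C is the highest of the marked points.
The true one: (d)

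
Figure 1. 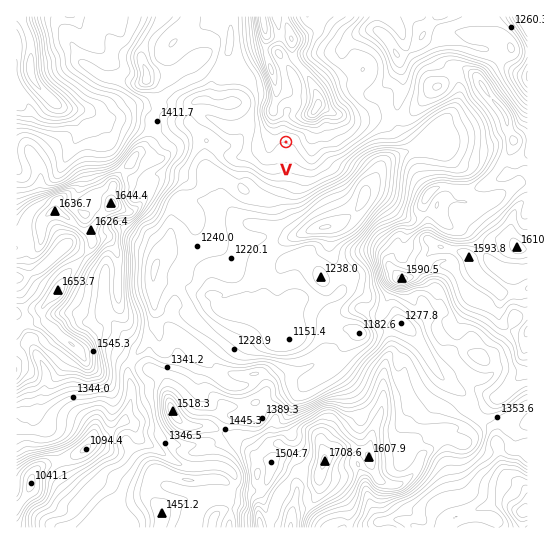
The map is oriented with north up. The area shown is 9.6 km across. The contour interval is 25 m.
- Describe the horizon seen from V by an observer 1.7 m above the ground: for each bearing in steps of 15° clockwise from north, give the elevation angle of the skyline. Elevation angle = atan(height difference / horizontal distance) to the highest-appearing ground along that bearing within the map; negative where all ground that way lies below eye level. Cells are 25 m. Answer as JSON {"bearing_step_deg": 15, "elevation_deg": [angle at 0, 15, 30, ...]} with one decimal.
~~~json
{"bearing_step_deg": 15, "elevation_deg": [11.1, 13.1, 14.7, 17.1, 10.3, 7.5, 6.6, 4.7, 2.4, 2.2, 0.3, 1.9, 2.3, 0.6, -0.4, 2.3, 2.4, 3.1, 1.4, 2.9, 4.8, 7.3, 11.9, 12.2]}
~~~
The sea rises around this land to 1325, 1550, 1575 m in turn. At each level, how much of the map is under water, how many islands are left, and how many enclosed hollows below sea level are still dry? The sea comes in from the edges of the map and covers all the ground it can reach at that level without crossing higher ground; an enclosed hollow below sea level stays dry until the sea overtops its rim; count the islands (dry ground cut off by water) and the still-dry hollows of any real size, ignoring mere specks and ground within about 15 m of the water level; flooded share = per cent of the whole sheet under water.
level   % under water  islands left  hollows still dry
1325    38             0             0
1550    91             1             0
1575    94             3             0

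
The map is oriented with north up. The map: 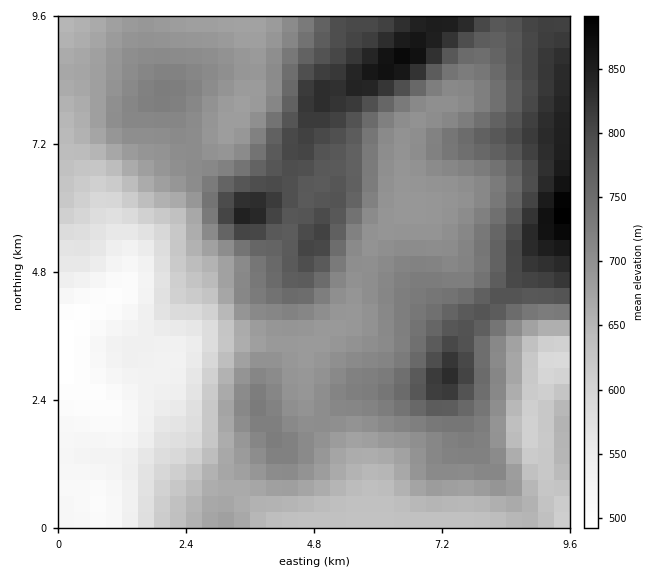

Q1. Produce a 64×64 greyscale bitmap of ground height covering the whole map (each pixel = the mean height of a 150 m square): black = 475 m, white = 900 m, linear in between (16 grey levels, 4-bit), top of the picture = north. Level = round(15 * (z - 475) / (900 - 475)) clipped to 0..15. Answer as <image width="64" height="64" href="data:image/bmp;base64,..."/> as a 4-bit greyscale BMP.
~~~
<image width="64" height="64" href="data:image/bmp;base64,Qk12CAAAAAAAAHYAAAAoAAAAQAAAAEAAAAABAAQAAAAAAAAIAAATCwAAEwsAABAAAAAAAAAAAAAAABEREQAiIiIAMzMzAERERABVVVUAZmZmAHd3dwCIiIgAmZmZAKqqqgC7u7sAzMzMAN3d3QDu7u4A////ABERERIjNFVmZnd3d2ZmZmZmZmZmZmZmZmZmZmZmZmVVEREREiM0VWZnd3d3ZmZmZmZmZmZmZmZmZmZmZmZmZVURERERIzRVZmZ3d3dmZmZmZmZmZmZmZmZmZmZmd2ZlVREREREiNFVWZnd3d2ZndmZmZmZmZmZmZmZmZnd3dmVVERERESI0RVZmZ3d3d3d3d3ZmZmZmZnd3d3d3d3d2VVURERESIzRFVWZnd3d3eId3d3ZmZmZnd4iHd4iIh2ZVVhEREiIjNERVVmd3d3iIiIh3d2ZmZnd4iIiIiIiHZVVmEiIiIiM0REVVZ3d3iIiIiId3ZmZmd4iIiIiJmIdlVWYiIiIiIzNERFVmd3eIiZmIh3d2Zmd3iImZmZmYdlVVZiIiIiIiM0RERVZneIiZmYiHd3d3d3eIiJmZmYh2VVVmIiIiIiIjNEREVmd4iZmZiIh3d3d3eIiImZmZh3ZVVWYiIiIREiMzRERWZ3iJmZiIiId3d4iIiImZmZmHZVRVZhERERESIzMzRFZniJmZiIiIiIiIiIiJmZmZmYdlVFVmERERERIiMzM0VneImZmIiIiIiIiJmZmZmZmZh2VVVWYREREREiIzMzRWd4mZmIiIiIiIiJmZqqqqqpmHZVVVZhERERESIiMzNFZ3iZmYiIiIiZmZmZqru7uqqYh2VVVmERERERIiIiM0VmeJmZiIiIiJmZmZqqvMzLupmHZVVVYRERERIiIiIjRFZ4iZmIiIiImZmZmqu8zMy6mYdlVVVRERERIiIiIiM0VniJmIiIiIiZmZmaq7zN3LqZh2VURVERERIiIiIiIzRWd4iIiIiIiImZmZmqvM3cupmHZlREQRERIiIiIiIjNFZniIiIh4iIiIiJmZqrzMy6mYdmVERBEREiIiIiIiI0RWd4iIiHeIiIiIiJmau8zLqYh2ZUREERESIiIiIiIjNFZnd4iHd3iIiIiImZqrzMupiHdlREQRERIiIiIiIiM0Vmd3eId3d4iIiIiZmqu7u6mYh2ZVVRERESIiIiMzMzRWZ3d4iIh3eIiIiJmaqru7upmHdmZmEREREiIiMzMzRFZ3eIiIiIh3iIiImZmqu7u6qZiHd3cREREREiMzRERFVniIiIiIiIeIiIiZmaqru7u6qZmIiBERERESIzRERFVniImZmZmIiIiIiZmZmqqru7uqqqqqEREREREiNEVVVWeJmZmqqZiIiIiJmZmZmqqru7u6q7siERERESI0RVVWd4mZmqqqmYiIiImZmZmZmaq7u7u7uyIiIRERIjRFVWZ4iZmqqrqpmIiIiZmZmZmZmqu8zMzMMyIiEREiNFVWZneImaqru6qYiIiImZmZmZmZq7zMzMwzMzIiESI0VWZmd4iZqqu7upmIiIiZmZmYiZmrvMzM3TMzMyIiIzRVZmd3iZmqq7y7qYiIiIiZiIiJmau8zN3dMzMzIiIjNFZmd3iZqqqrvMupiIiIiIiIiImZq7zN3d0zMzMyIjNEVmd4iaqqqqu8y6mYiIiIiIiIiZmrvN3e7kREMzMzM0RWZ4iau7u6q7zMupiIiIiIiIiJmaq83e7uRERDMzNERFVniavMzLu7vMy6mIiIiIiIiIiZqrzN7u9UREQzRERVVmeKvN3cy7u7zLqpiIiIiIiIiJmau83u/1VUREREVVVmZ5q83d3Mu7u7u6mYiIiIiIiIiZqrzd7/VVREREVWZmd4mrzd3cy7u7u7qpiIiIiIiIiJmau83u9VVURFVWZ3d3iau8zMzLu7u7u6mIiIiIiIiIiZqrze71VVVFVWZ3d4iJqru8zMu7u7u7qZiIiIiIiIiJmqvM3uVVVVVWZ3d4iImaqru7u7u7u7upmIiIiIiIiJmaq8zd5lVVVWZ3d4iIiJmaqru7u7u7u6mYiIiIiIiJmZqrzN3mZlVmZ3d4iIiIiImaq7u7u7u7qZiIiIiJmZmZqrvM3dZmZmZ3eIiIiIiIiJmqu8y7u7upmIiIiJmZmqqru8zd1mZmd3iIiIiIiIeIiaq7zMu7u6mYiIiJmZqqqru8zN3WZmd3iIiIiIiIh3eImrvMy7u7qZiIiImZmqq7u8zM3dZmd3iIiIiIiIh3d4iau8zMu7uqmIiIiJmZqqu7zM3d1mZ3eIiIiIiIiHd3eImrvMzMy7qZiIiIiJmaqru8zN3WZnd4iImZmYiIh3d4iaq8zMzMuqmYiIiIiJmaq7zM3dZmd3iImZmZmIiHd3eImrzNzMzLqpmIiIiIiZmqu8zd1md3eIiZmZmZiIh3d3iavN3czMy7qpmIiIiJmaq7zM3Xd3d4iImZmZmIiId3eIm83dzd3cy7qpmIiImZqrvMzdd3d3iIiZmZmYiIiHd4iazNzN3d3dzLqZmImZmqu8zN13d3eIiImZmZiIiIh4iJq8zMzd7u7dy6qZmZmqu7zM3Xd3d4iIiImZiIiIiIiImrvMzN3e7u7dy6mZmaq7vMzdd3d3iIiIiIiIiIiIeIiaq7vMzd3u7u3cuqmaqru8zM13d3d4iIiIiIiIiId3iJmqu7zMzd7u7tzLqqqqu7zMzGZ3d3iIiIiIiIiHd3eIiZqru8zM3d7u3cy7qqq7vMzMZmd3d4iIiId3d3d3d3iJmqu7zMzM3d3d3Mu7qru8zMxmZnd3eIiHd3d3d3d3eIiZq7vLvMzN3d3d3Mu7u7zMzGZmd3d3h3d3d3d3d3d4iJmru8u7zM3d3d3dy7u7zMzM"/>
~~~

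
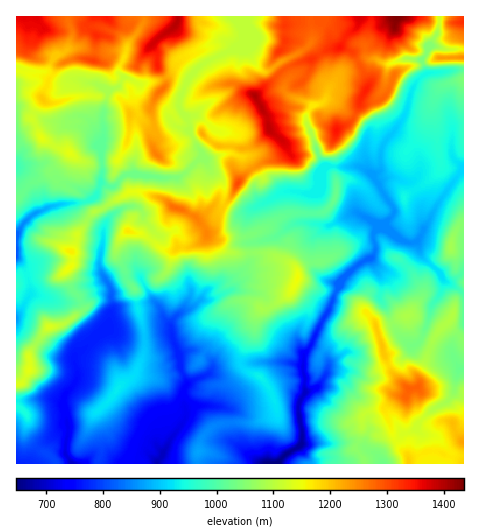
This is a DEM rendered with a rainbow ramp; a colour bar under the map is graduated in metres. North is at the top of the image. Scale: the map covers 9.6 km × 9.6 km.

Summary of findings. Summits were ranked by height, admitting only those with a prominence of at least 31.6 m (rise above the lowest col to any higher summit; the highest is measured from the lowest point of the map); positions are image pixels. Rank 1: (256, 96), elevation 1402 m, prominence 111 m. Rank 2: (336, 130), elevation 1348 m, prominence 61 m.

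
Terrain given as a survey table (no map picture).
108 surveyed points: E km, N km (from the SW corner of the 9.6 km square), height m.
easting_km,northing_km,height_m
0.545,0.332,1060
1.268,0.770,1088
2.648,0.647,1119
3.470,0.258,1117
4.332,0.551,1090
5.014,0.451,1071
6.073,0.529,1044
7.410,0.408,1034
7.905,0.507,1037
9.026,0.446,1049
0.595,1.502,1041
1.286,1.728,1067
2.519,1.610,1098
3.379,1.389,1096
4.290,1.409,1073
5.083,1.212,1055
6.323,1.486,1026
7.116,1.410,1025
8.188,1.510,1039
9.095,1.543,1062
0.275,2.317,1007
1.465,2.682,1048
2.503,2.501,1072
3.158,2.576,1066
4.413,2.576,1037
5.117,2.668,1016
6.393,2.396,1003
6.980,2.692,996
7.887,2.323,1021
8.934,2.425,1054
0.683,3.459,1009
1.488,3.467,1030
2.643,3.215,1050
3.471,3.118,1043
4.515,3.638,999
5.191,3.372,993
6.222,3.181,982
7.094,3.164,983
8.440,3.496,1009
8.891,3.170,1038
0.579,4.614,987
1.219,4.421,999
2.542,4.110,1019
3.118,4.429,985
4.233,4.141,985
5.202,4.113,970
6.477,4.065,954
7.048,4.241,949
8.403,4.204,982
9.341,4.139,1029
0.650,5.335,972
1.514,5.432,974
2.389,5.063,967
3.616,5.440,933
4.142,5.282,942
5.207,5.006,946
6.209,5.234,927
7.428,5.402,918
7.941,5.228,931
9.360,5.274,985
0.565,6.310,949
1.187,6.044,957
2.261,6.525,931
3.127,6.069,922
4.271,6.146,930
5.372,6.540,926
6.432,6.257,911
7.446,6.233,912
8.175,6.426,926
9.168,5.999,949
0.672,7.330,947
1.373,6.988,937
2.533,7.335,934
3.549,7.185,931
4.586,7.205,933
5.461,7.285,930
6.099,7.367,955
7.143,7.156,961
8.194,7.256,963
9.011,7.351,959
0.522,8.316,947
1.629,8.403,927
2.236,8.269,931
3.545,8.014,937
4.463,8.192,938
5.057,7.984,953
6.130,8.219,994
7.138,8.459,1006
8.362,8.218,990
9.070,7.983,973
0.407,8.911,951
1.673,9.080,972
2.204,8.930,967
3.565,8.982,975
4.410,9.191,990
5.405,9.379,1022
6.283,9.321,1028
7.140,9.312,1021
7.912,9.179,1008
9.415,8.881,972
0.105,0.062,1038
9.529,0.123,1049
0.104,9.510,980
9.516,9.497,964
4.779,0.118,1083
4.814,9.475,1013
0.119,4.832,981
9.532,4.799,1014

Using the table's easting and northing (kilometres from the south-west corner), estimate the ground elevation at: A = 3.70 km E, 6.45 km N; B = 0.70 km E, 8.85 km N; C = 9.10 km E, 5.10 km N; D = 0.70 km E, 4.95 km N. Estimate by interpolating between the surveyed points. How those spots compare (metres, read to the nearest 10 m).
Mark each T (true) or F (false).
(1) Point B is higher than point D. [F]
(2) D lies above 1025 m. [F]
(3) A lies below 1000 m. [T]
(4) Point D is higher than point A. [T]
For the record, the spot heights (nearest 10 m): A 920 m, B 950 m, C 980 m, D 980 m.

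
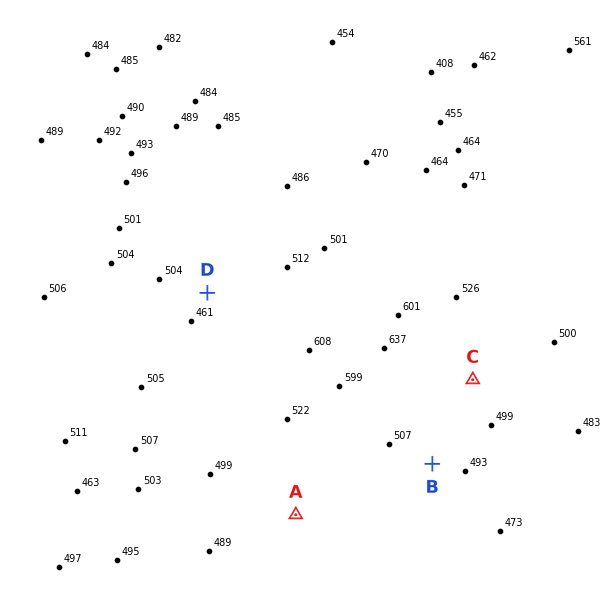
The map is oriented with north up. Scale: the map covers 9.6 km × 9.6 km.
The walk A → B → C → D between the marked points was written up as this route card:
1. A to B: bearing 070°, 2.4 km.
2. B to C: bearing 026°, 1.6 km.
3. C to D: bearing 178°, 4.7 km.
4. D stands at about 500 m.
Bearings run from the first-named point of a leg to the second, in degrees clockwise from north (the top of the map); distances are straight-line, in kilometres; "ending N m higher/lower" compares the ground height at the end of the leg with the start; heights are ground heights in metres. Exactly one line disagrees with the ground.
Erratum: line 3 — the bearing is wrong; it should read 288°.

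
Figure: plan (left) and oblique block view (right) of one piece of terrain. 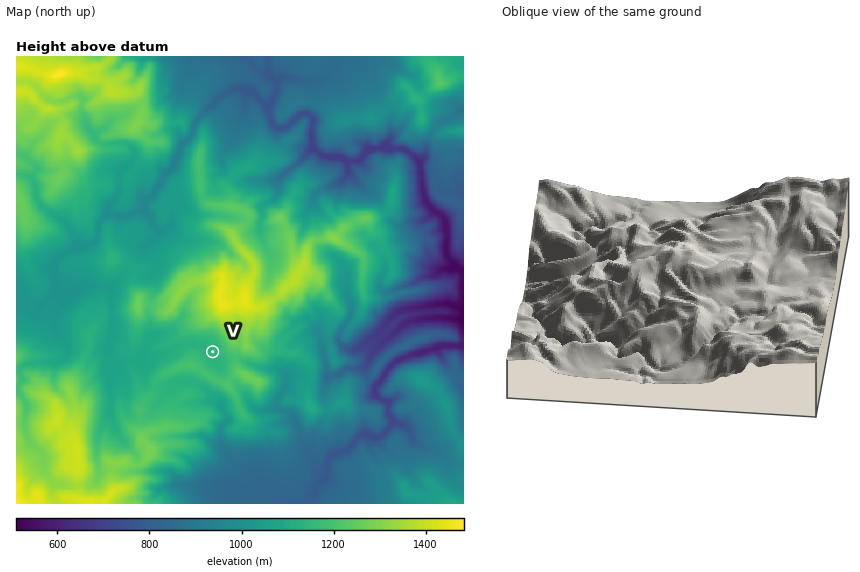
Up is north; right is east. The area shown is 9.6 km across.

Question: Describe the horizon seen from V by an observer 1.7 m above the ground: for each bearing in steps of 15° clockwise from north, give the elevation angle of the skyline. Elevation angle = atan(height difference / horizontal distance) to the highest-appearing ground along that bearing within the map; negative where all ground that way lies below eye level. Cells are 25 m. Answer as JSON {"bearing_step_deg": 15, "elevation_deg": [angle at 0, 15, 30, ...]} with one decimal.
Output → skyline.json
{"bearing_step_deg": 15, "elevation_deg": [14.8, 17.8, 18.2, 17.4, 16.6, 13.5, 9.8, 6.4, 7.4, 6.8, 5.0, 5.3, 5.7, 6.4, 6.5, 7.2, 7.0, 4.8, 3.0, 0.2, 4.0, 6.9, 8.5, 11.7]}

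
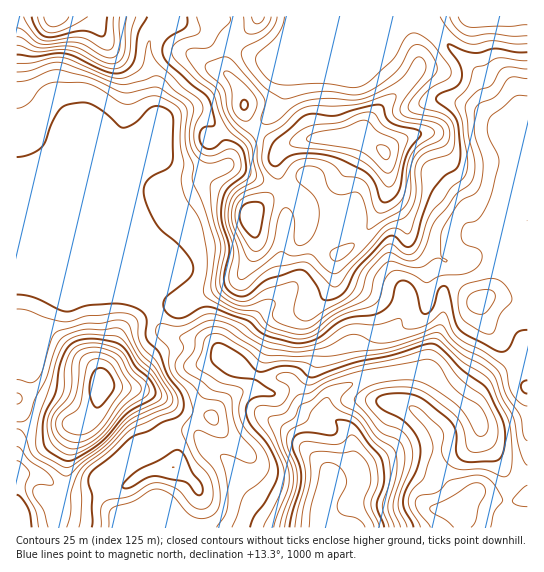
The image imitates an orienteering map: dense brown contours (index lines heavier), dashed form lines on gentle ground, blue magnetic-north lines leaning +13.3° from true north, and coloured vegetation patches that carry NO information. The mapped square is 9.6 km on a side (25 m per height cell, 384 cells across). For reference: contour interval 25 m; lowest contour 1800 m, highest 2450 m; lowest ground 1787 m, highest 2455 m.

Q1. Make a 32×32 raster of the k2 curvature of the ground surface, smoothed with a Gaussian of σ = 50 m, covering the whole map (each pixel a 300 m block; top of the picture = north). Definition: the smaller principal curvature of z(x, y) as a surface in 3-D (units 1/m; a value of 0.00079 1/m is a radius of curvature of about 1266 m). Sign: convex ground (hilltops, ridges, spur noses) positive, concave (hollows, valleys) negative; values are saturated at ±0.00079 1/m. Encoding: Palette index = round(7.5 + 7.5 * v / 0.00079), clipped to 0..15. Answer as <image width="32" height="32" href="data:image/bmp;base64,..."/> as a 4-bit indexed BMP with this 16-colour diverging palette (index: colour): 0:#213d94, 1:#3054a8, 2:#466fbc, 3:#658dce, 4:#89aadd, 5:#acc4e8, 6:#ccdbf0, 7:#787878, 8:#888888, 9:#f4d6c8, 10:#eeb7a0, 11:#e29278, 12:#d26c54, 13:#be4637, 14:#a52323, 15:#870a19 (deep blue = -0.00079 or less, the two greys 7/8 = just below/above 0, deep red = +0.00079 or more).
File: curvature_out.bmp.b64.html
<image width="32" height="32" href="data:image/bmp;base64,Qk12AgAAAAAAAHYAAAAoAAAAIAAAACAAAAABAAQAAAAAAAACAAATCwAAEwsAABAAAAAAAAAAlD0hAKhUMAC8b0YAzo1lAN2qiQDoxKwA8NvMAHh4eACIiIgAyNb0AKC37gB4kuIAVGzSADdGvgAjI6UAGQqHABeIhUd3NFZ2ZCZyNUVoh1cHiGIhU1qFaHQFgmepeHZYKDU1iBNZg2eXE2RFhUepNxAzAUdpd1N4lxNkRFZ0dSYYd0ADRoQViXEEQjRWYzQ2JWqnAkNQRncgSFCFVogjOEHKiTEiM6ZBFVYDh2eYIUZBZVdVZUOmInQwZZiIYiJmc0R6h5Y1V1eSUBSIhhJSm0Fmi3aCJVMgAIUQAAIkZFdhaZuTMTI1FkMndUECJWZWczeGUkRVEmVXU1aIYRmHdnVERGUxQzRIiqQ0VngJiGaHU1VlKJUlI3iGRGVJBpdXVFZURWdzO5EmZ5V2JxWpZmd3d3d3YlyUUkZlUyYxFEd3d3d3d2M3VlVJdDFkeHZ3d3d3d3Z1EnkYN4hQo1Zmd3d3d3dXcxeIBmVmYHVFZ3d3d3d2Z1M6yBWEdFZVU2Z3d3d3dIdVJ6cmY0J5hHRVd4d3d3WGWCMwRDWDV2FnZWd3d3d3VUMACHISNWgxaHRnd3d3d3M4gCh0VVV6MkZUZ3d3d3ZyTFFEeIh4Z2eXNHd3d3ZmUjYHYDh1WWEmhiR3h2ZlVUMiOcQkh1VlAAA1RlVVIUZFdTWEREQRNmVHWFVkQzdkNWiIQlZVdjV5aDc1QyN6kwiHZCR3d3djemA1SBeDWYMGhGZUN3d3dVUCdXcaxmdVMyVUaiZ3d3dCKZd3"/>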